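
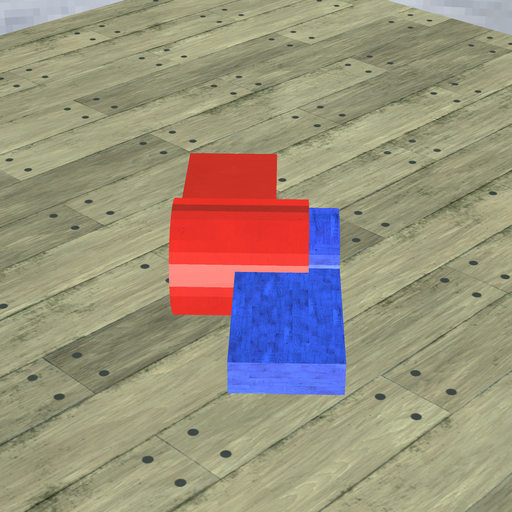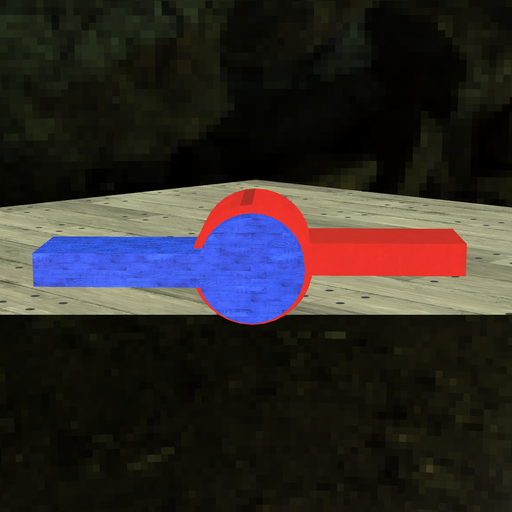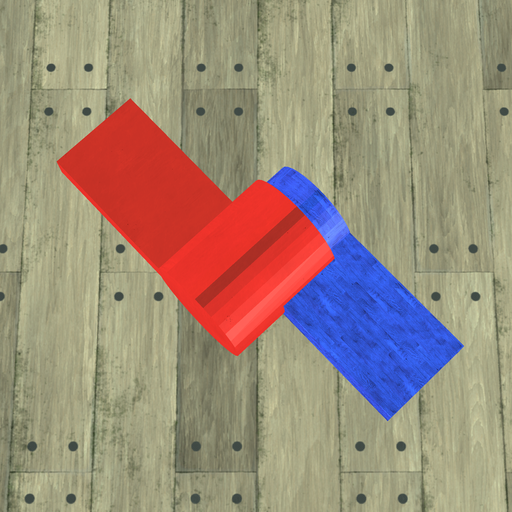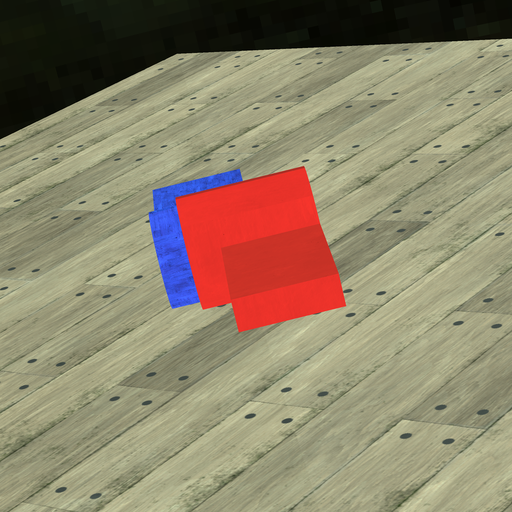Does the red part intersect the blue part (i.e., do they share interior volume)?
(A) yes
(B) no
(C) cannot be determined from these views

(A) yes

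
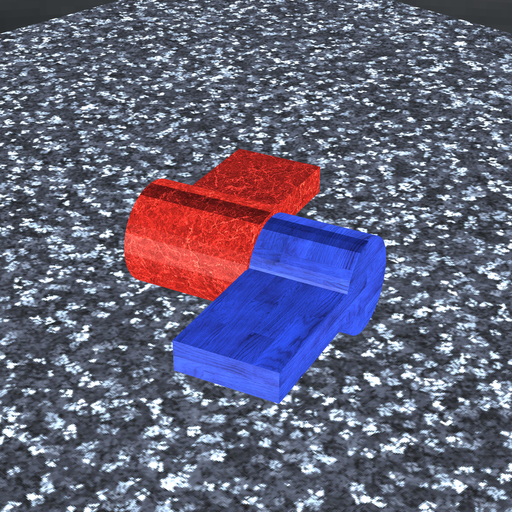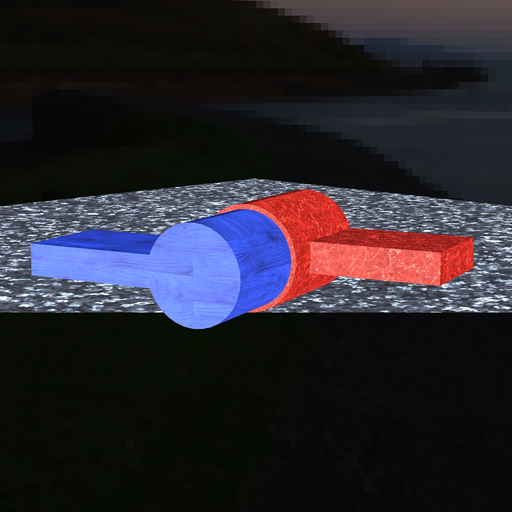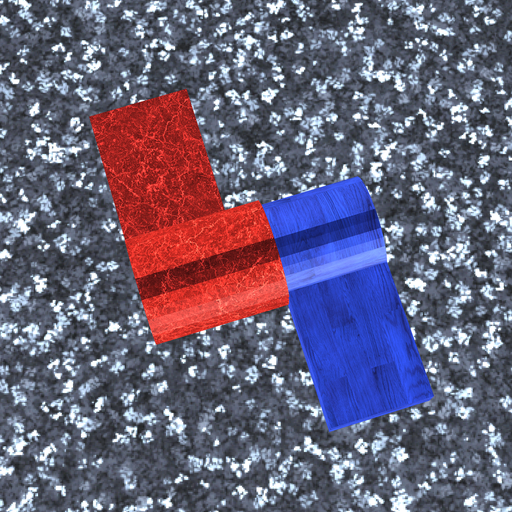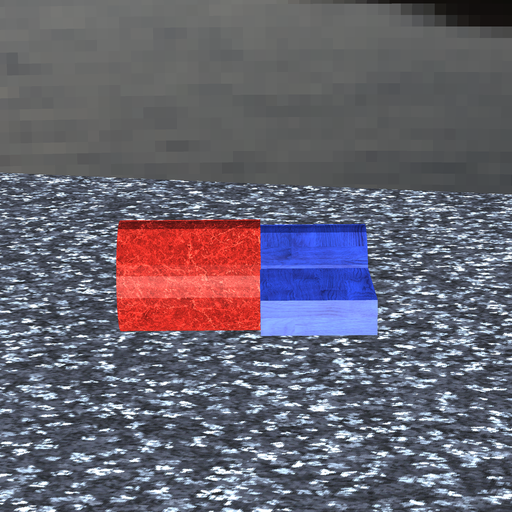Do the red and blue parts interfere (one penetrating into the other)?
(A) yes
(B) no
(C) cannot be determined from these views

(A) yes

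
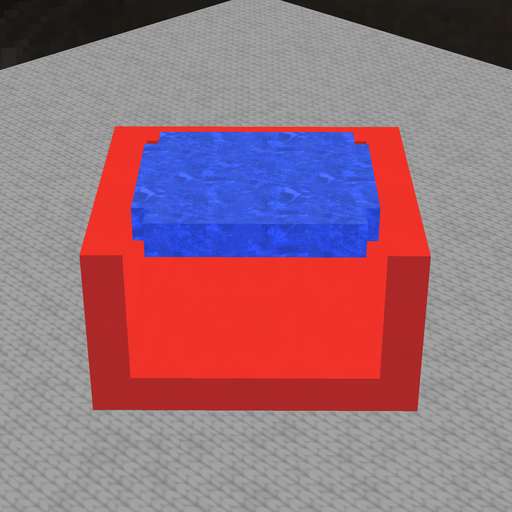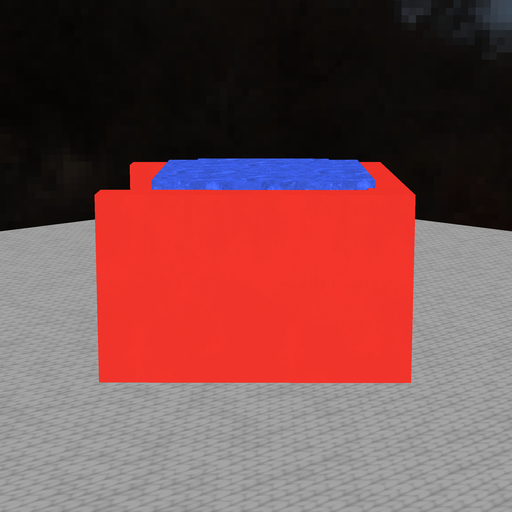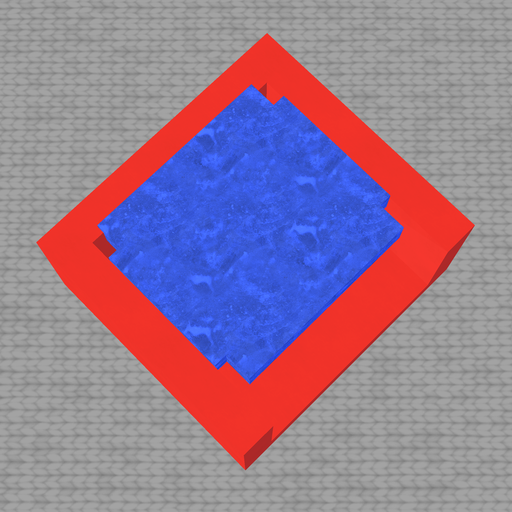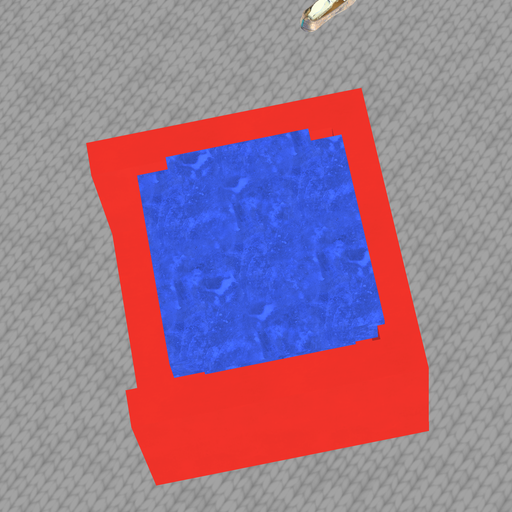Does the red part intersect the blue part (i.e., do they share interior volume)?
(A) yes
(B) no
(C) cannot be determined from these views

(A) yes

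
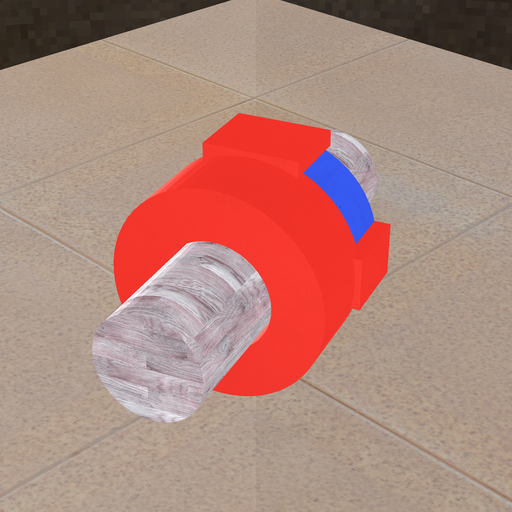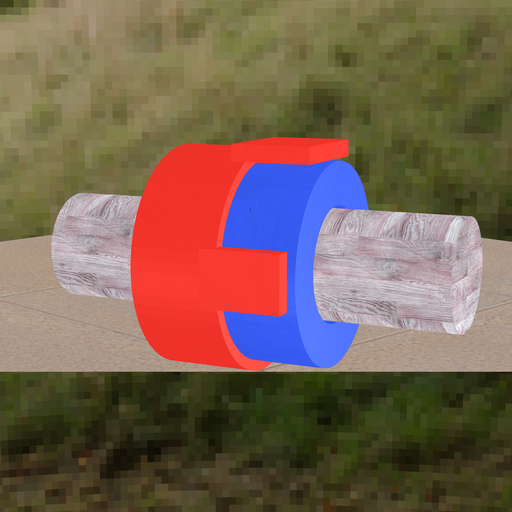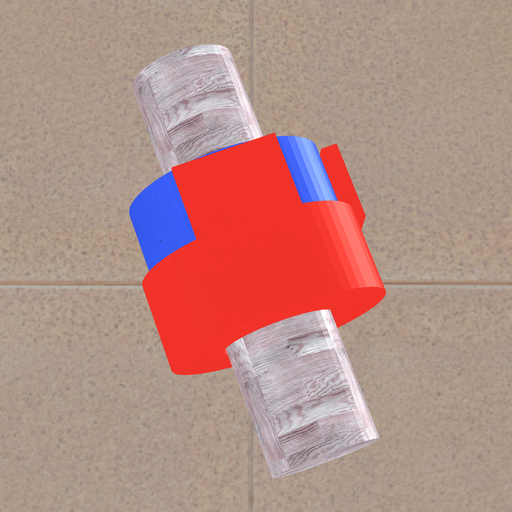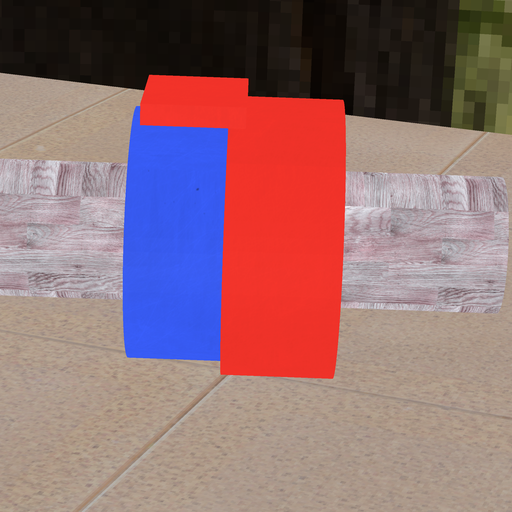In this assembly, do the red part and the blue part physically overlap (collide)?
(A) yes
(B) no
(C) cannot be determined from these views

(A) yes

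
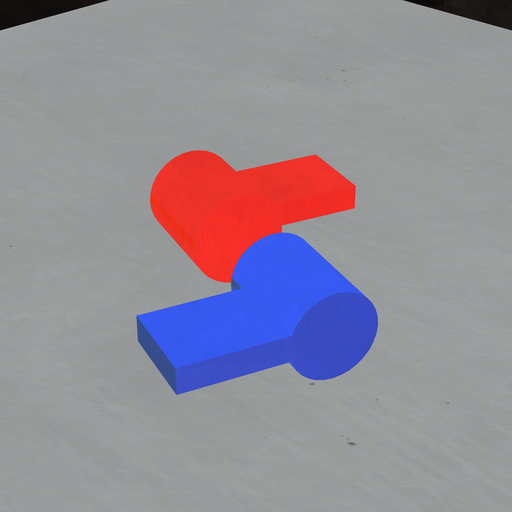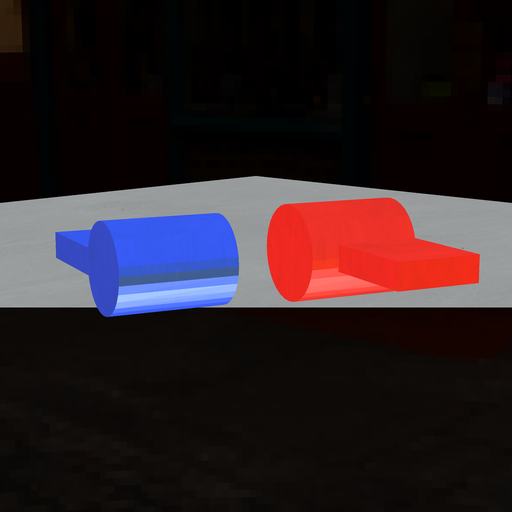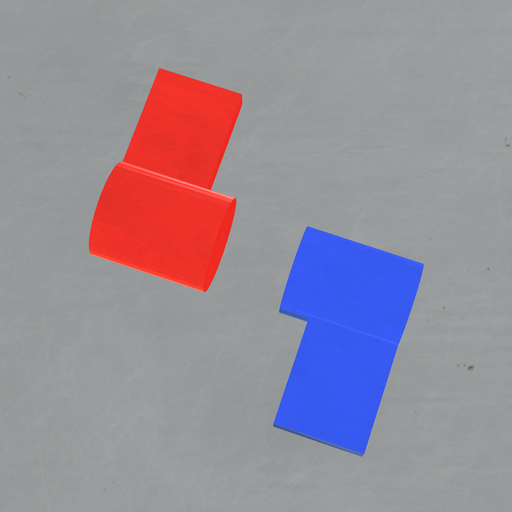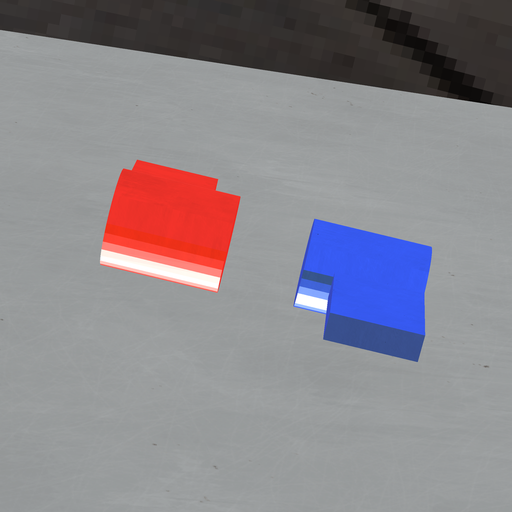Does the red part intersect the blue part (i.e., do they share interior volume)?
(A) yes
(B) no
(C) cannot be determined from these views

(B) no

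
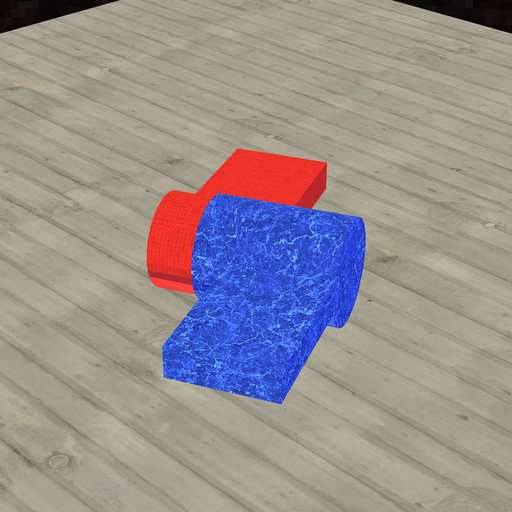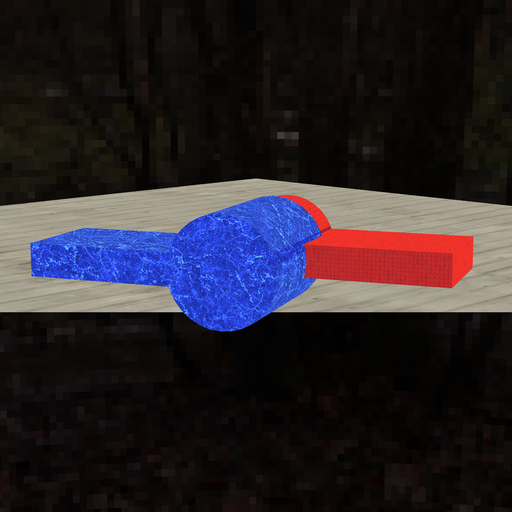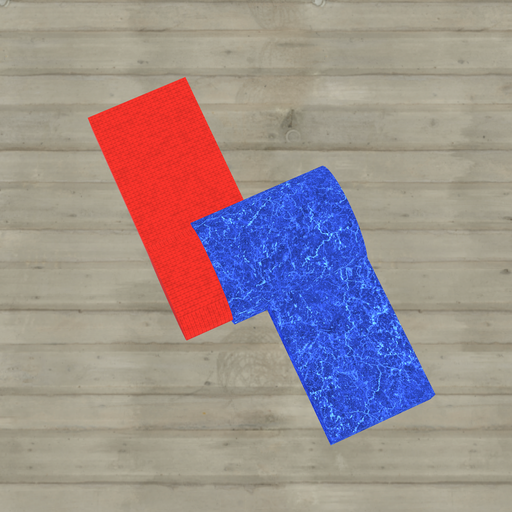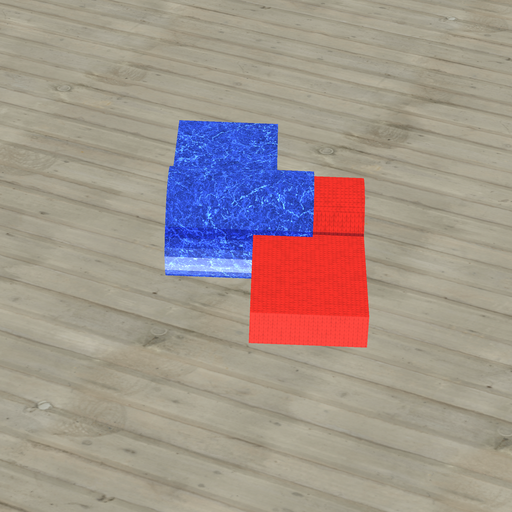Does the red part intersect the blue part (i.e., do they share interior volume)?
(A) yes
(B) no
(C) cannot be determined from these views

(A) yes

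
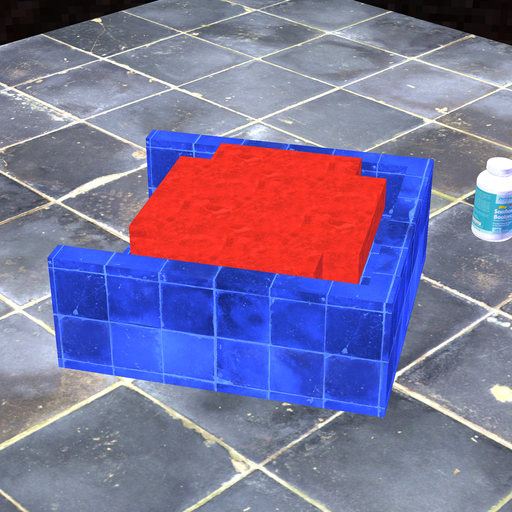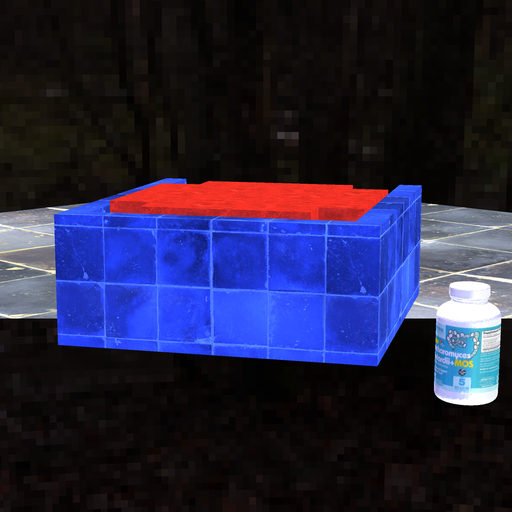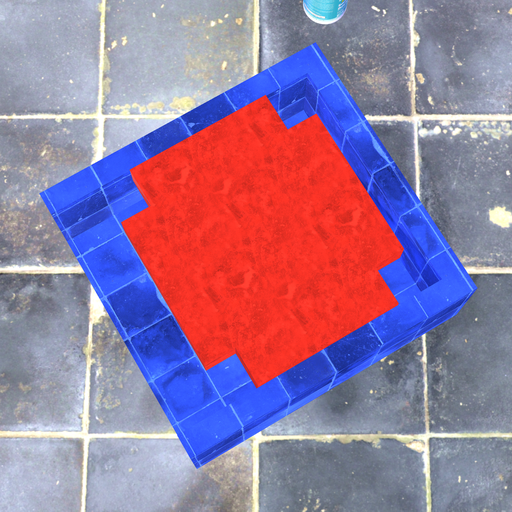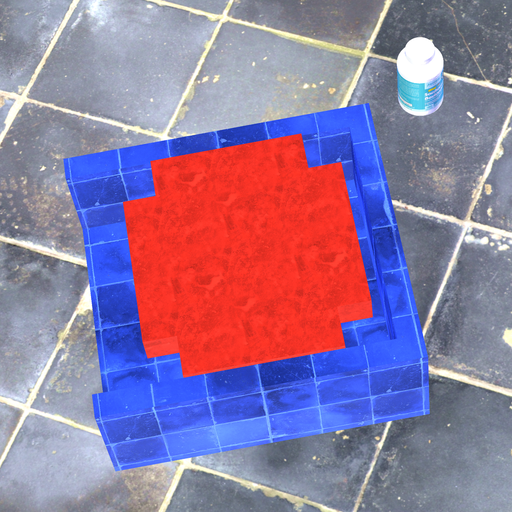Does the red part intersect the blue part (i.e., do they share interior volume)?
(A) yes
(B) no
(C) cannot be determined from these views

(B) no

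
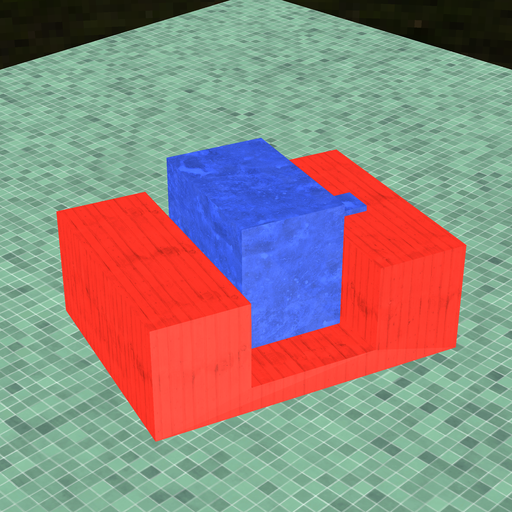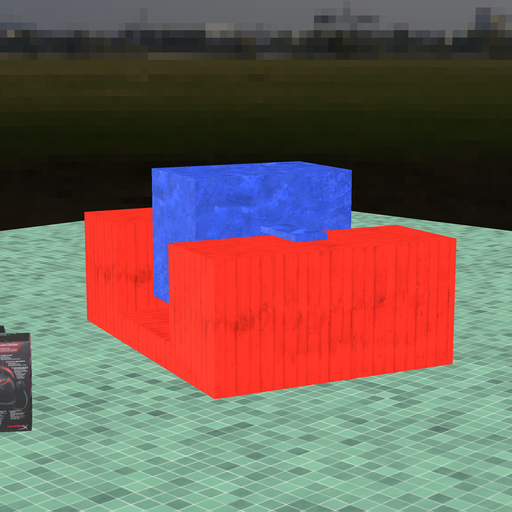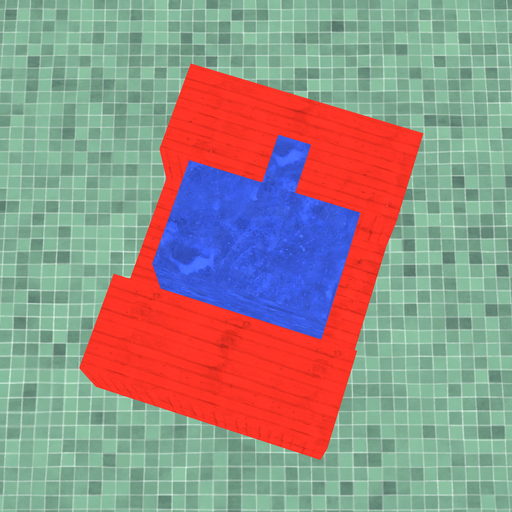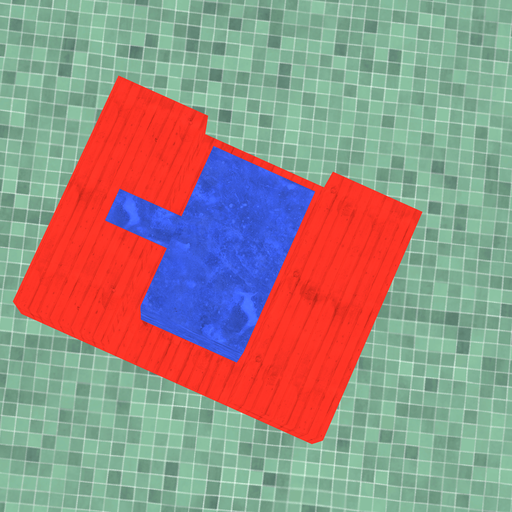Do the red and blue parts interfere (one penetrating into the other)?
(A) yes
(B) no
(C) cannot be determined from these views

(B) no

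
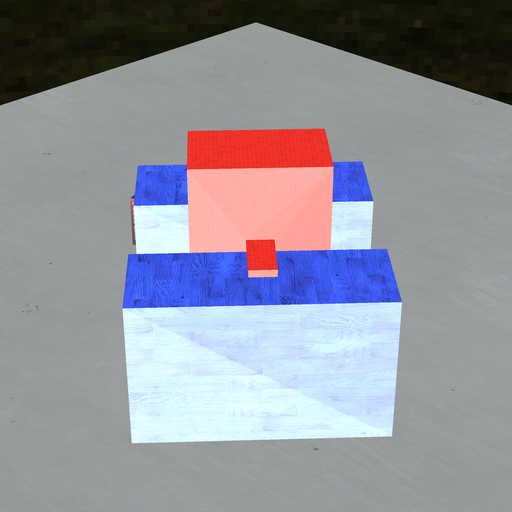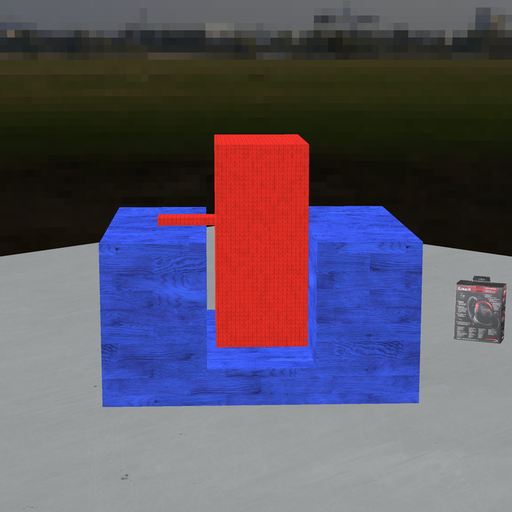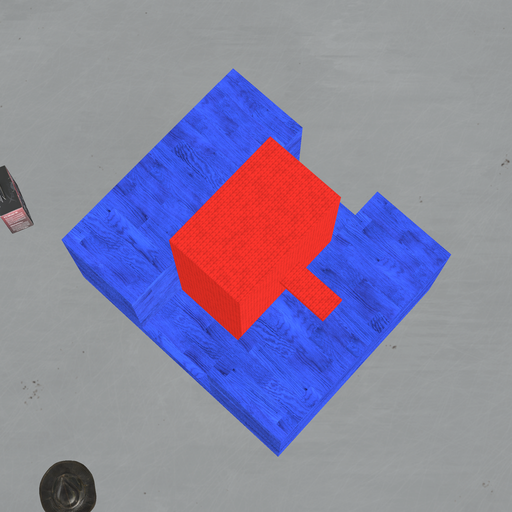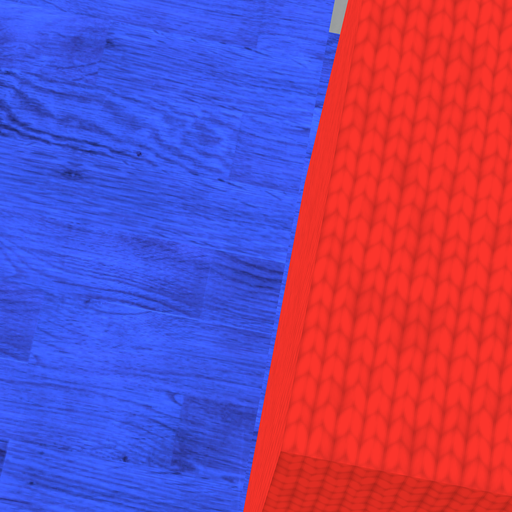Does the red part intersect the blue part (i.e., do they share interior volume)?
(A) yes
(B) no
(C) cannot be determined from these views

(B) no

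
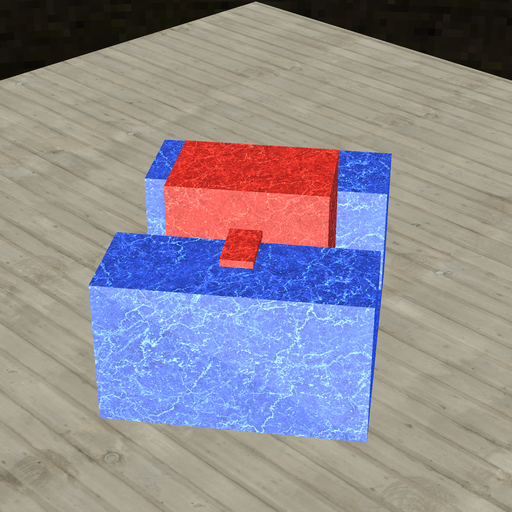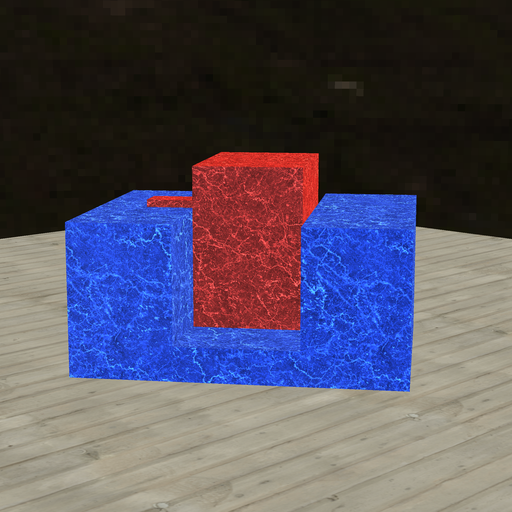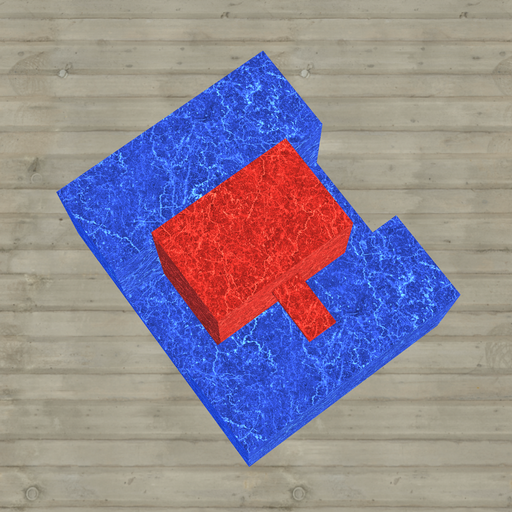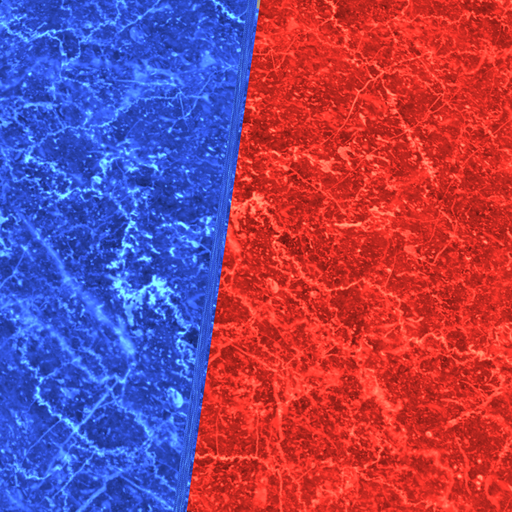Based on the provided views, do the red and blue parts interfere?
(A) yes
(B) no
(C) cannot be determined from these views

(B) no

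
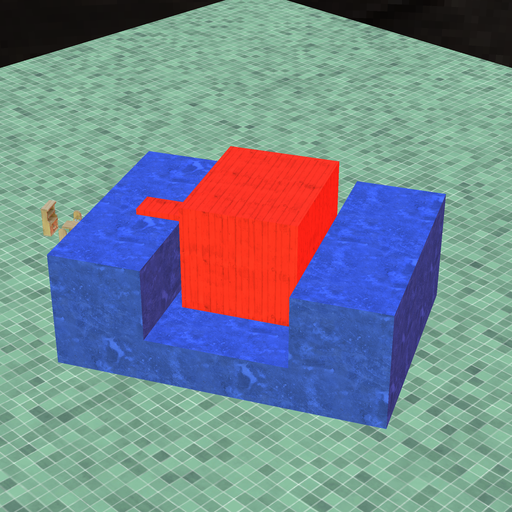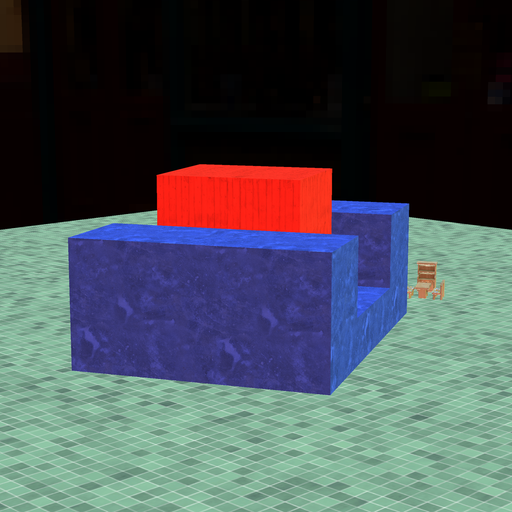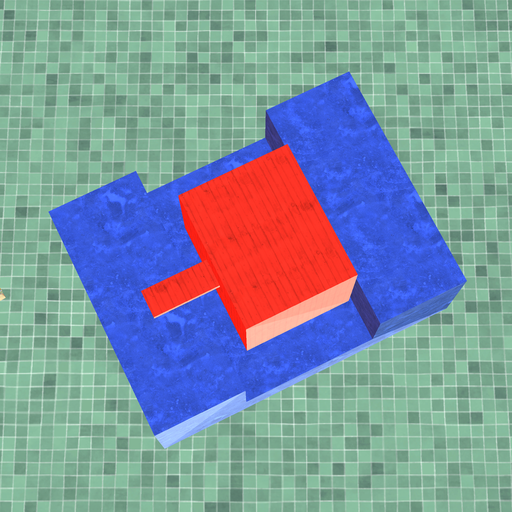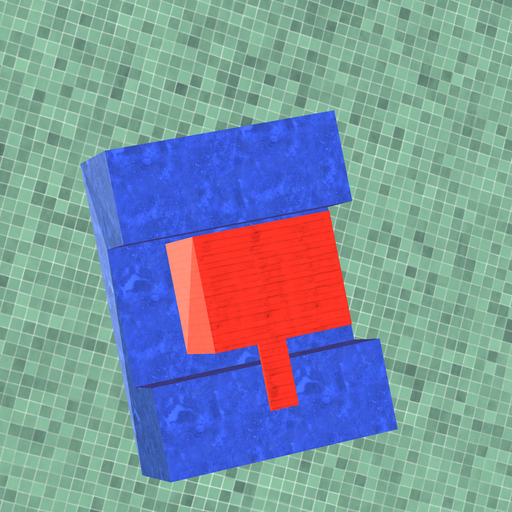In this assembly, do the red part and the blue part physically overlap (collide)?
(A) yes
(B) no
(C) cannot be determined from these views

(B) no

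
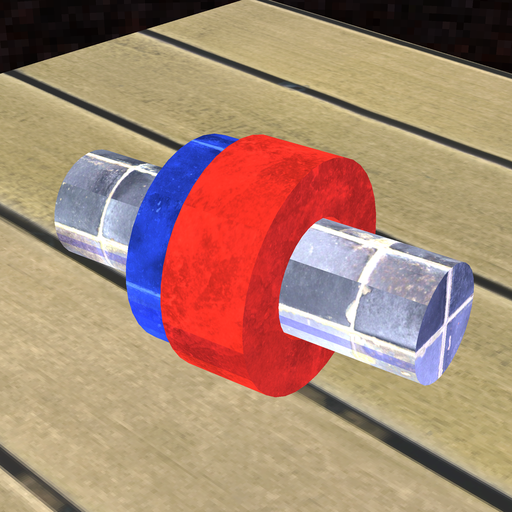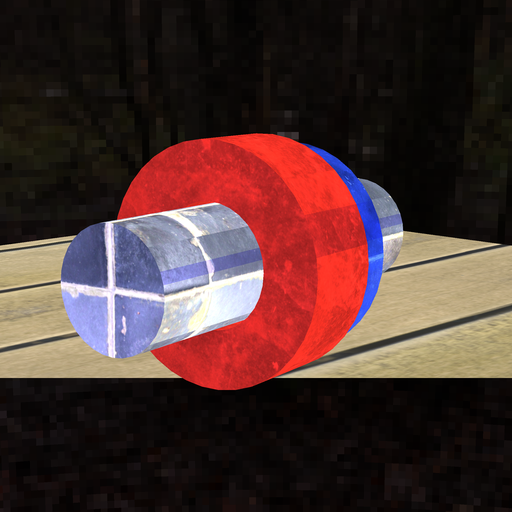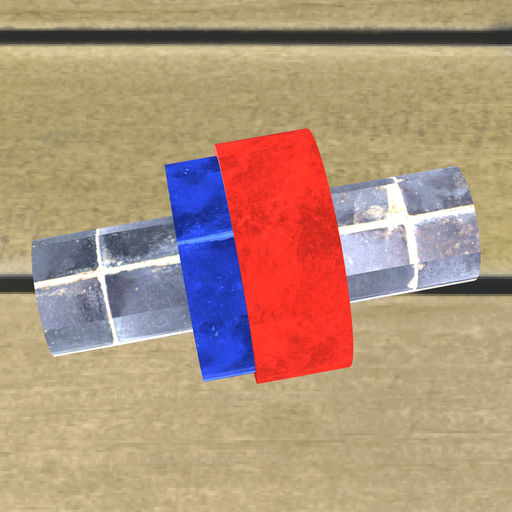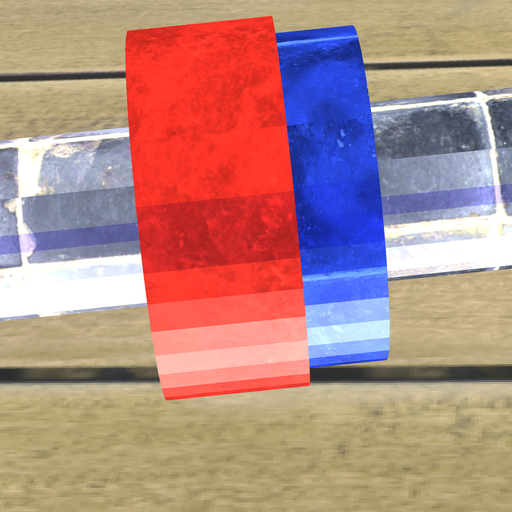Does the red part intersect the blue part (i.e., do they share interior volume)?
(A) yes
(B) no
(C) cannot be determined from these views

(A) yes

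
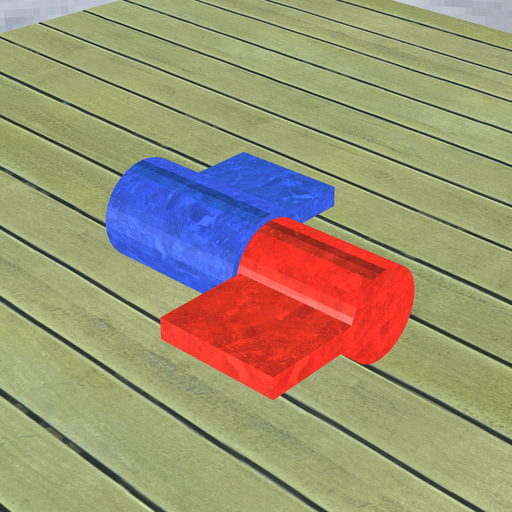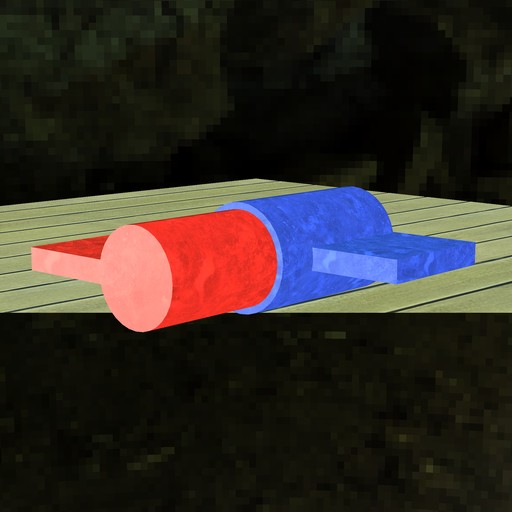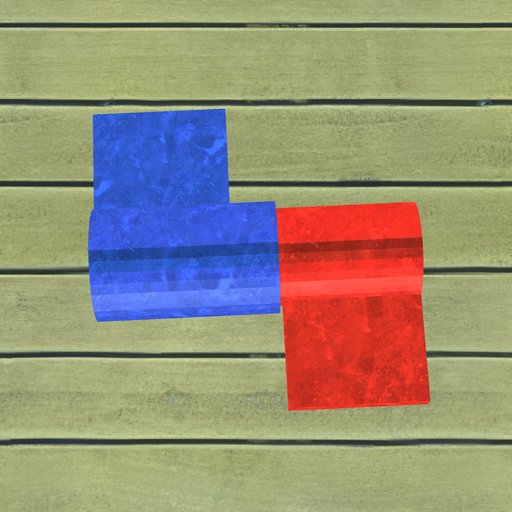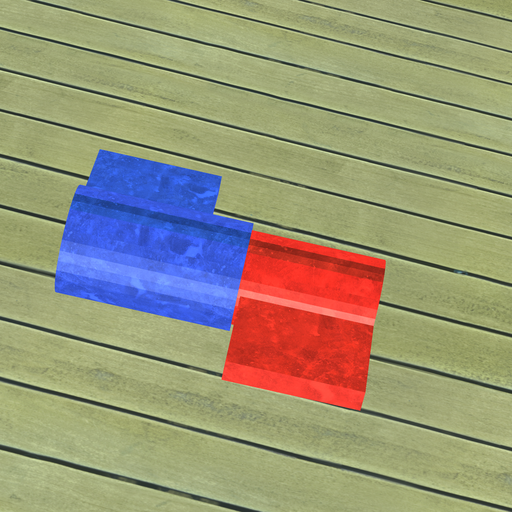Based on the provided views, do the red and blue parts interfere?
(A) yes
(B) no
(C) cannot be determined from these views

(A) yes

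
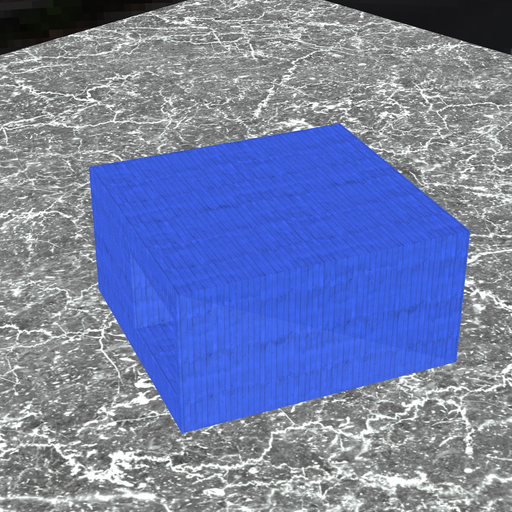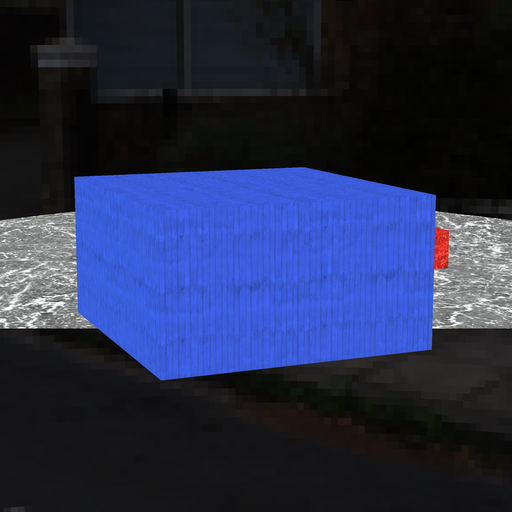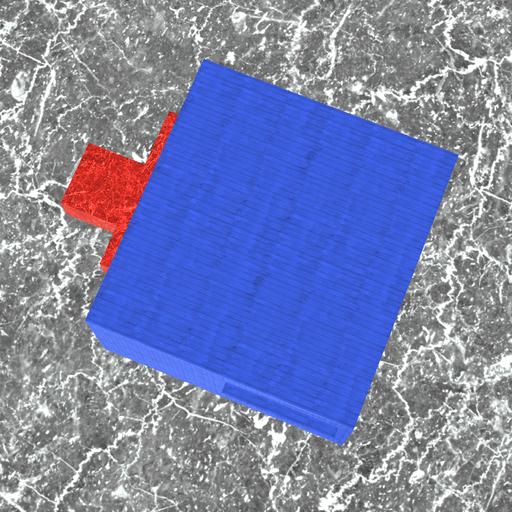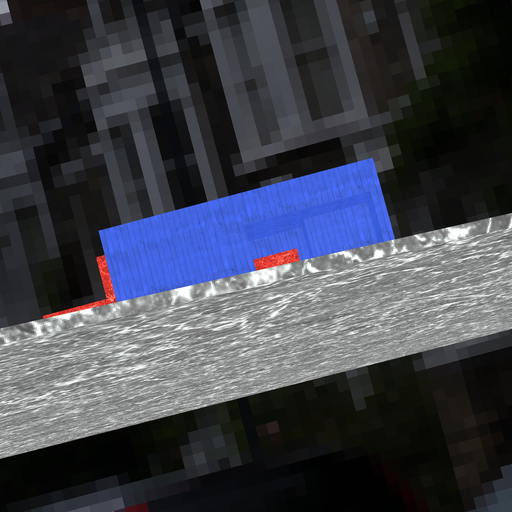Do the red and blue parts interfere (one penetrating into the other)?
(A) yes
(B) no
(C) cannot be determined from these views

(B) no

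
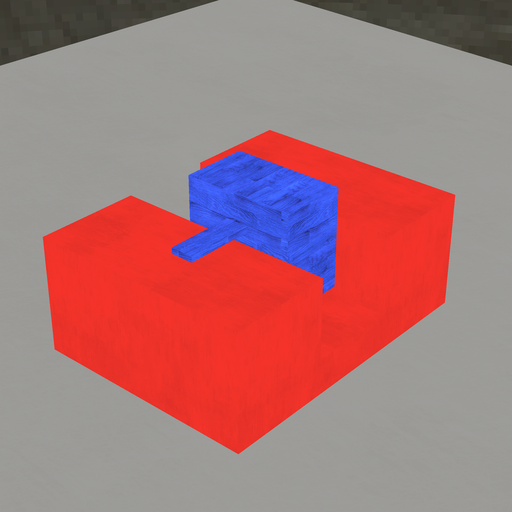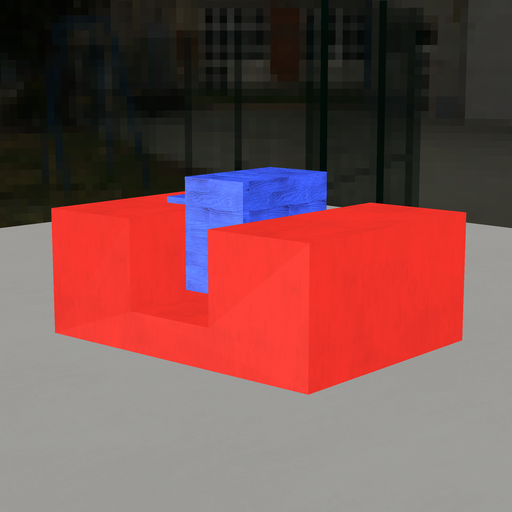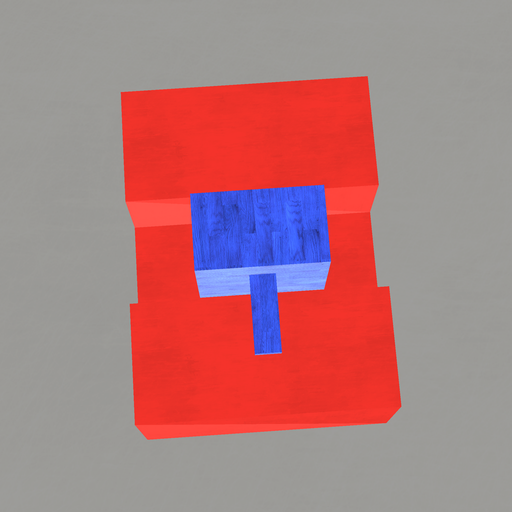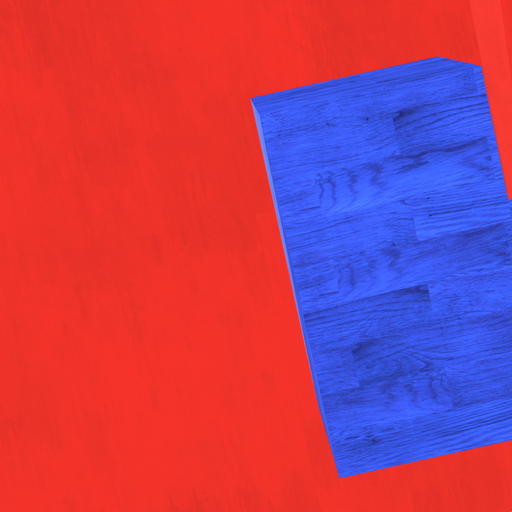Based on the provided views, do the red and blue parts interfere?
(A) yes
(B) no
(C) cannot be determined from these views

(B) no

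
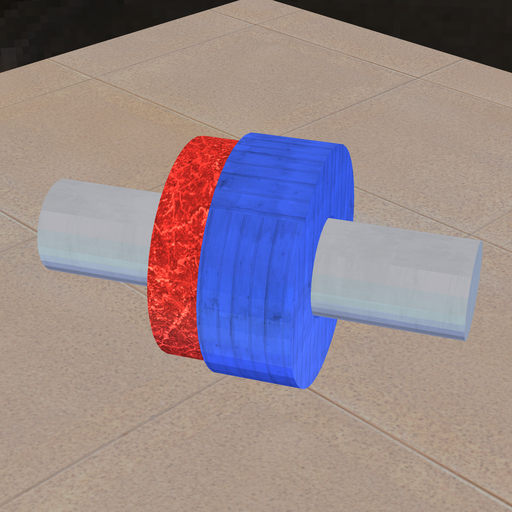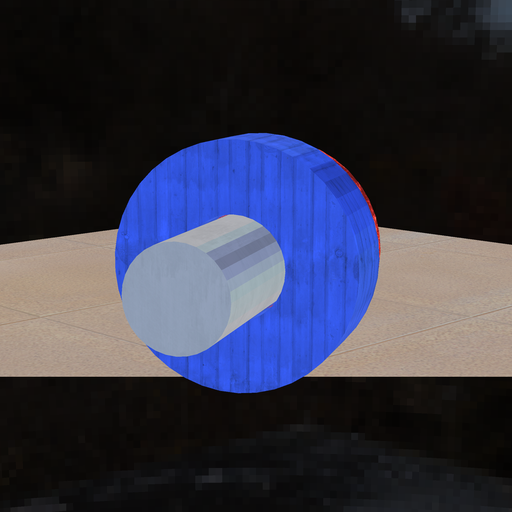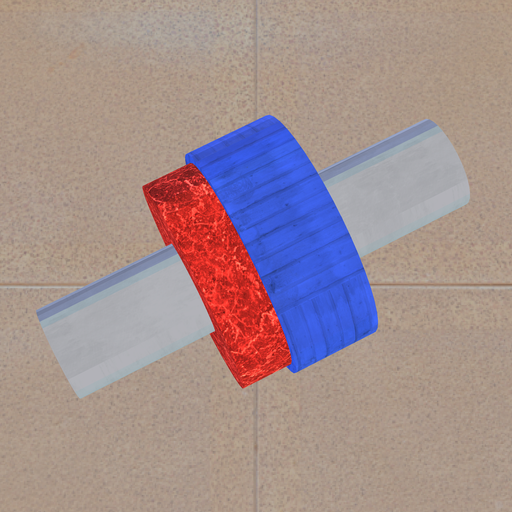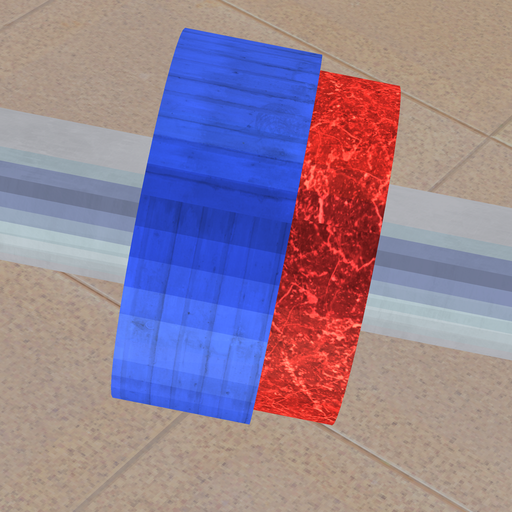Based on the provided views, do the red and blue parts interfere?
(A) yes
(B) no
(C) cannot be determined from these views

(A) yes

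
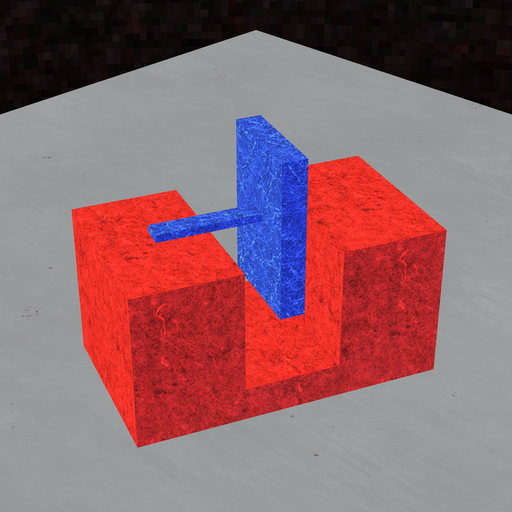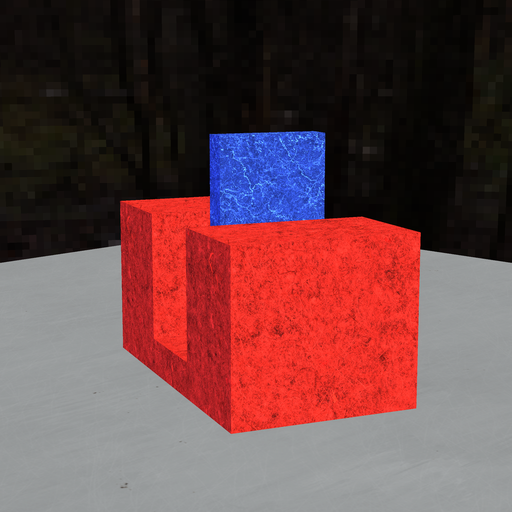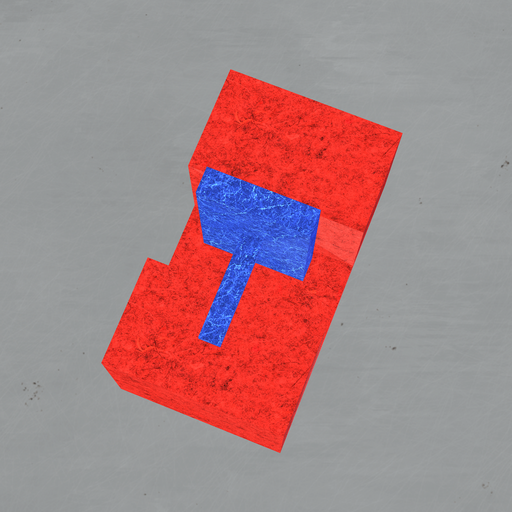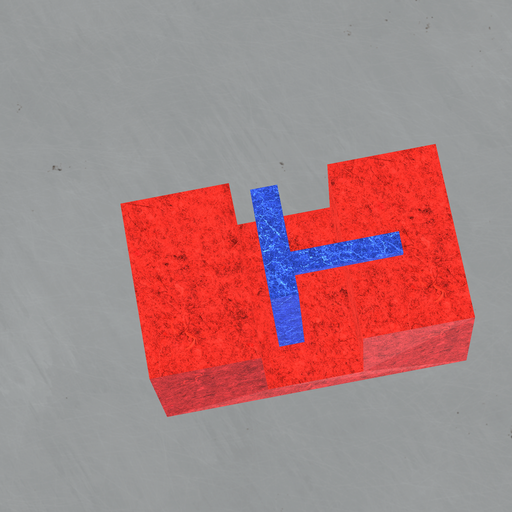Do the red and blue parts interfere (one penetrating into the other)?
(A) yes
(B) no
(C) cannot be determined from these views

(B) no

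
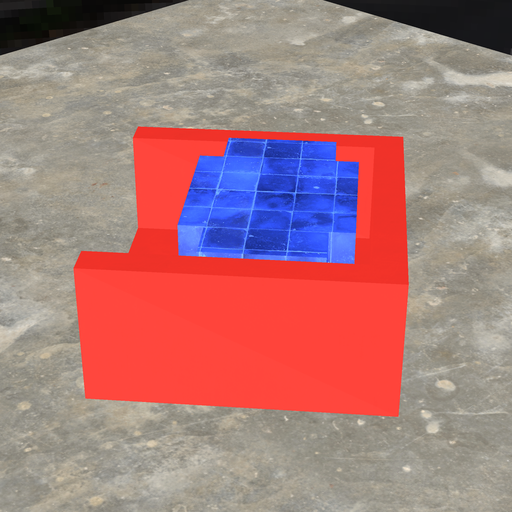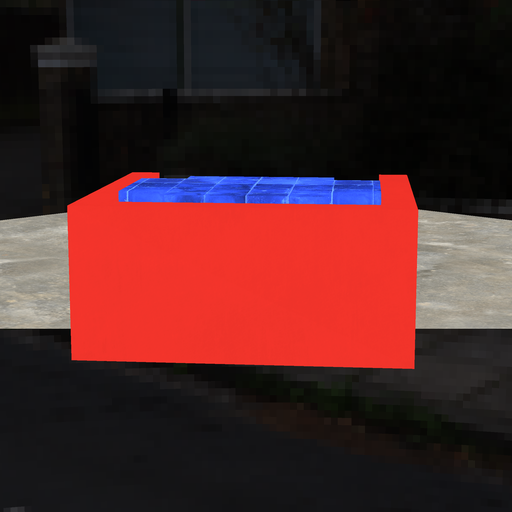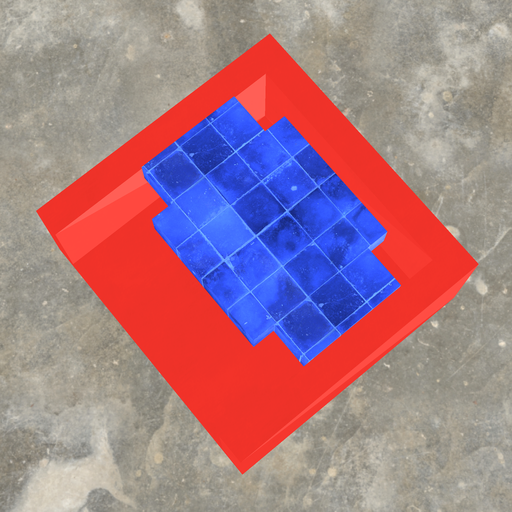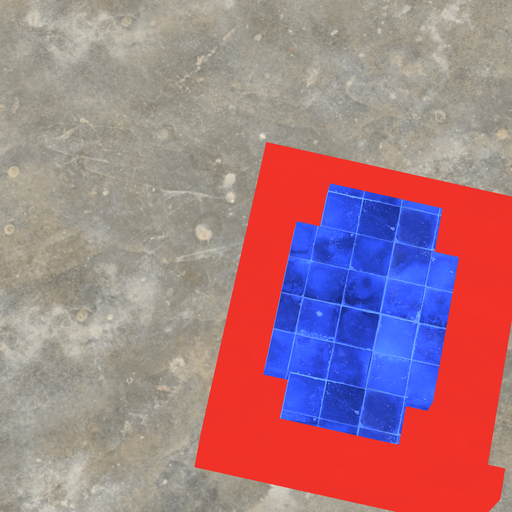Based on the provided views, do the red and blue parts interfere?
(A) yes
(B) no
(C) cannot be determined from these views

(B) no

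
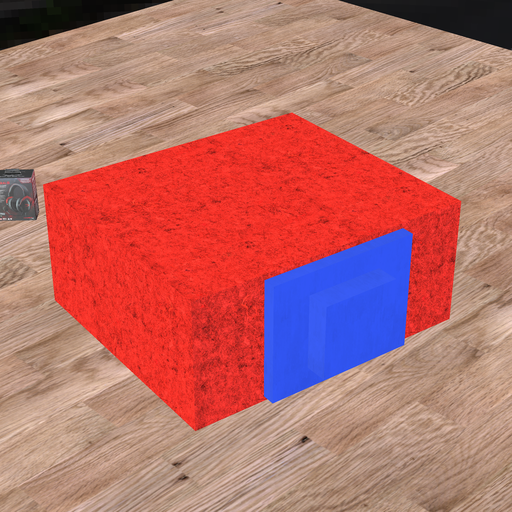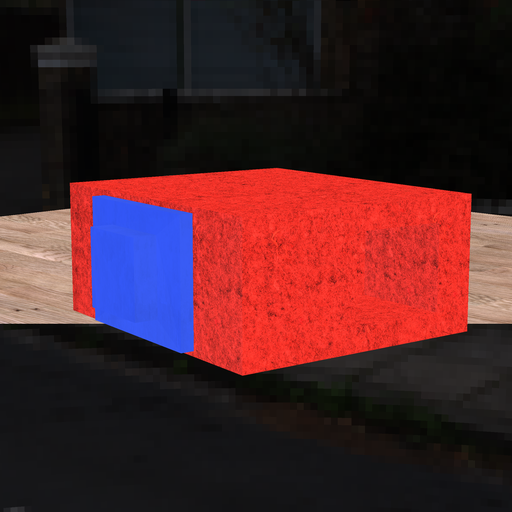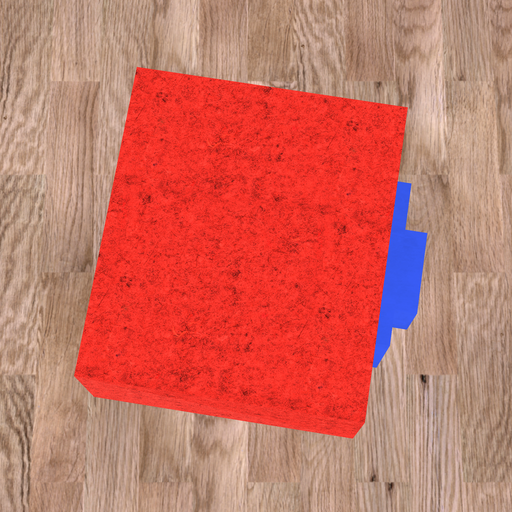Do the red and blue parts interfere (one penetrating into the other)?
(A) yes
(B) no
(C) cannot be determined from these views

(C) cannot be determined from these views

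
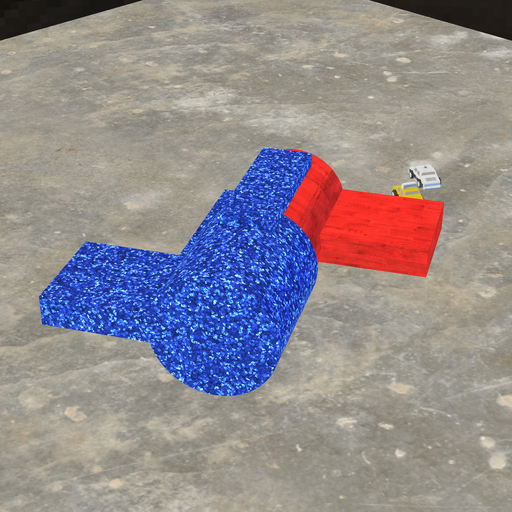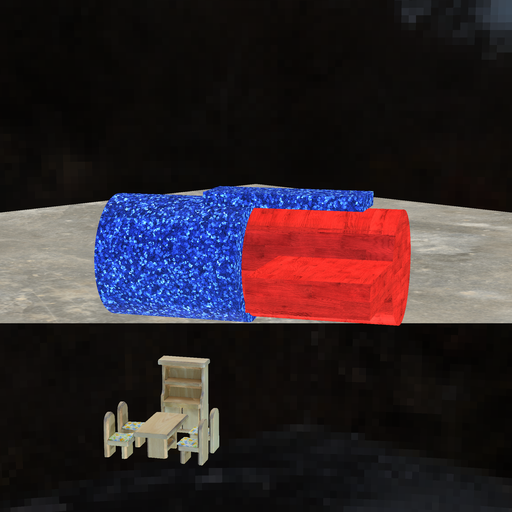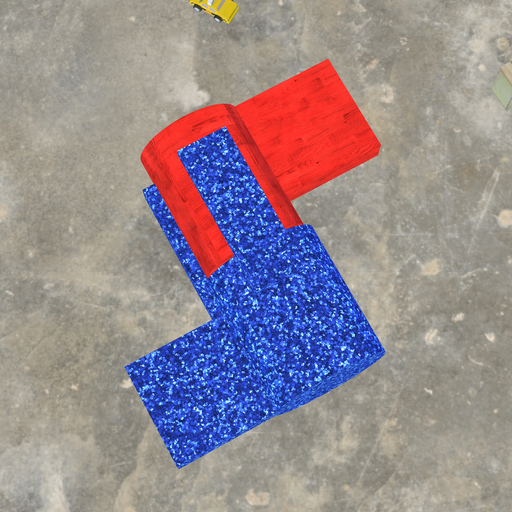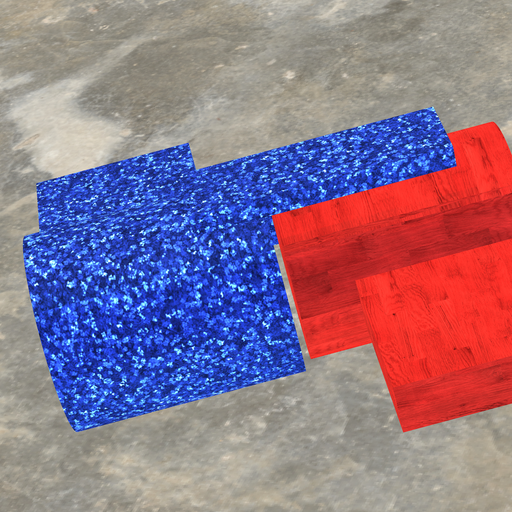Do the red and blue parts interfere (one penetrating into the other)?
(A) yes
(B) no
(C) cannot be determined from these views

(B) no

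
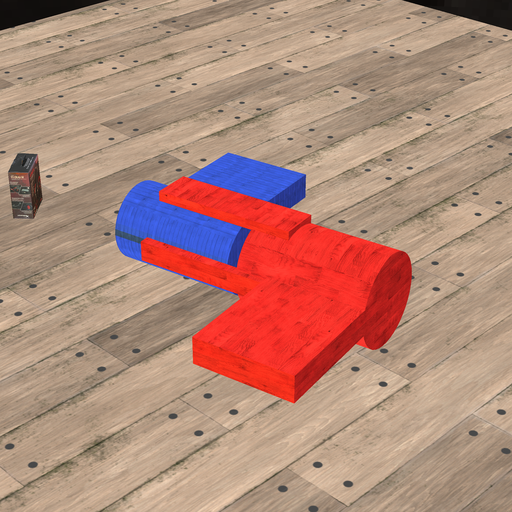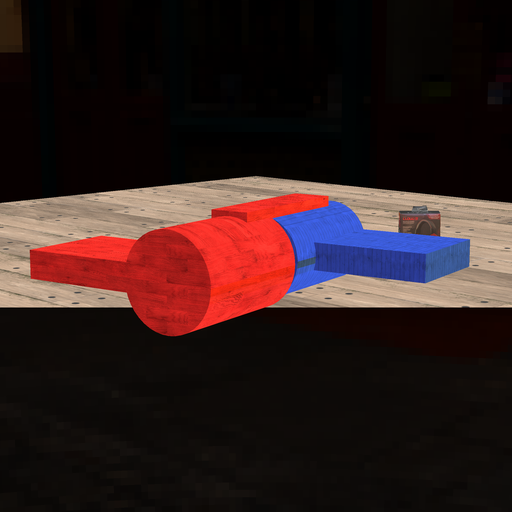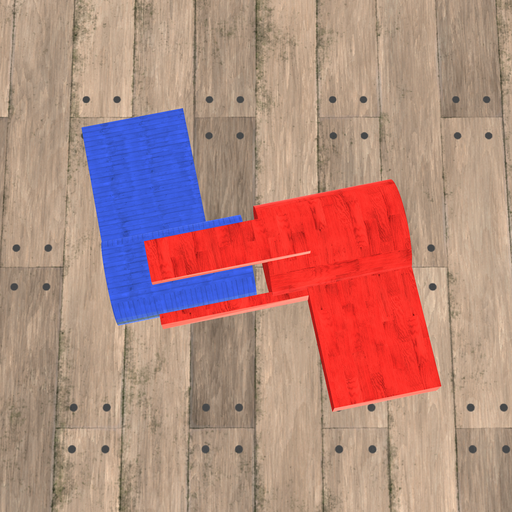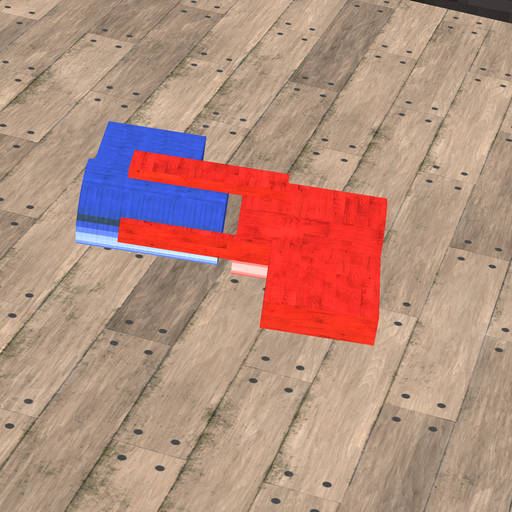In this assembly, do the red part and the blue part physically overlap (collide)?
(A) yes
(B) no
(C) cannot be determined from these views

(B) no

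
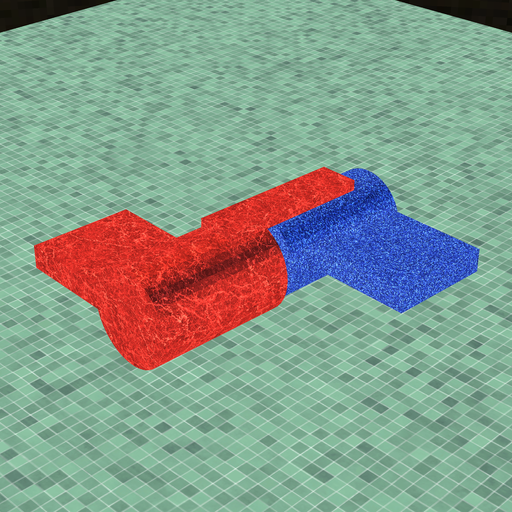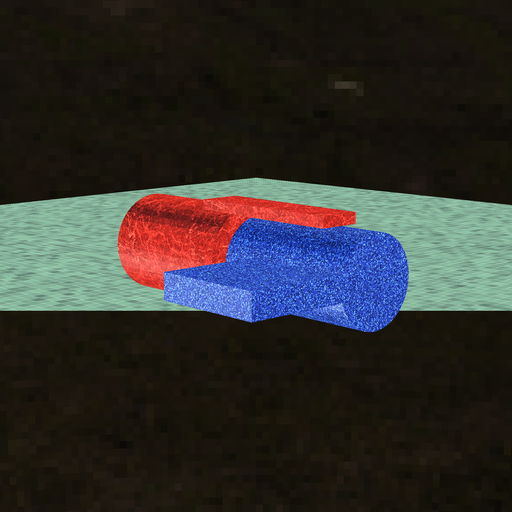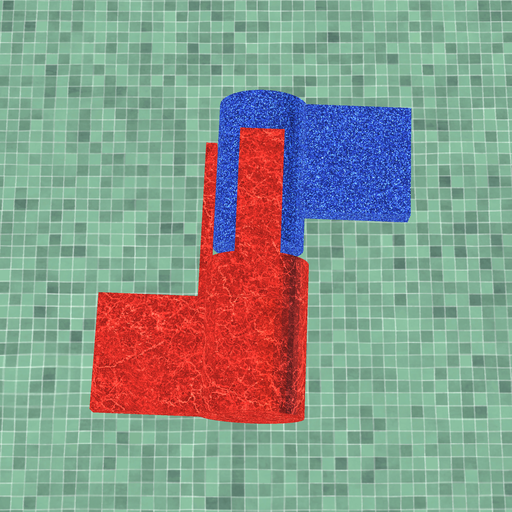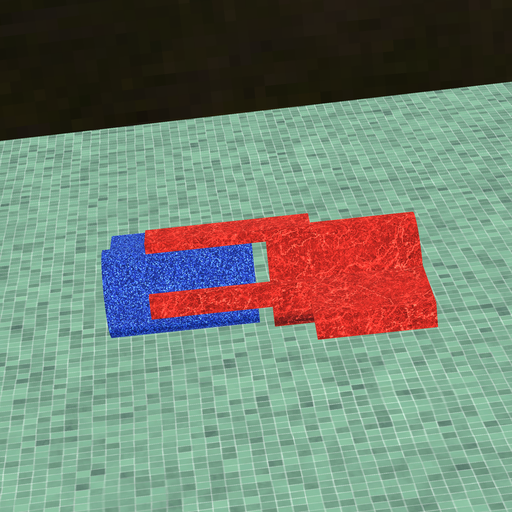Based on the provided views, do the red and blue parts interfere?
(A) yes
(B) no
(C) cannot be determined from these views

(B) no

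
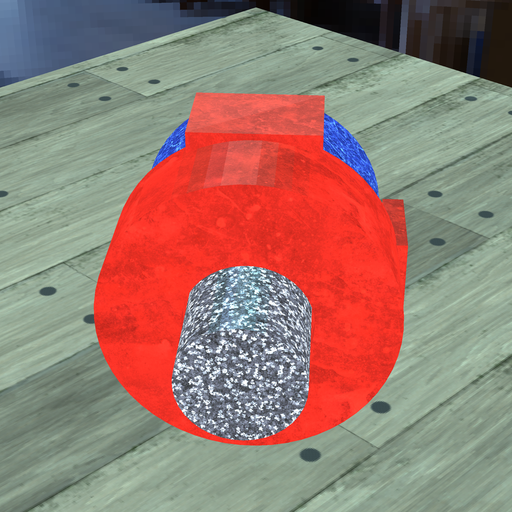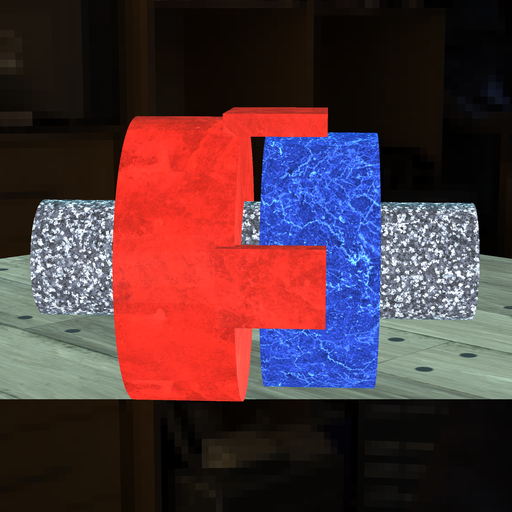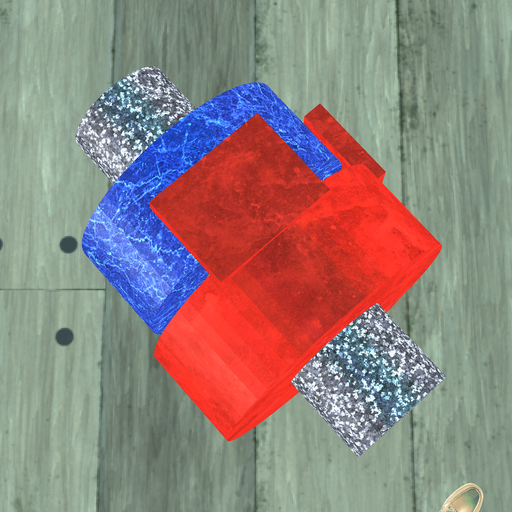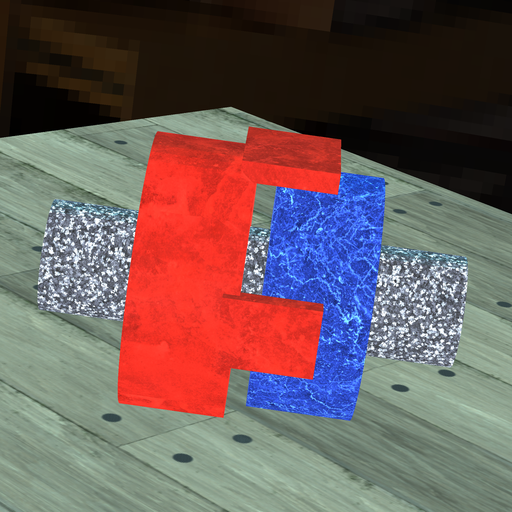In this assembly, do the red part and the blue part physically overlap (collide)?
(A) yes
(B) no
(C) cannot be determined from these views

(B) no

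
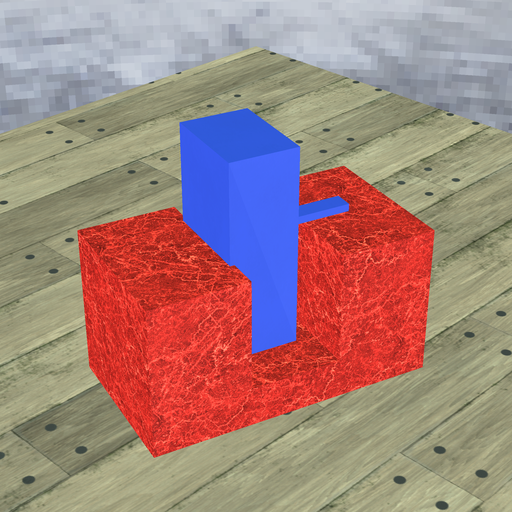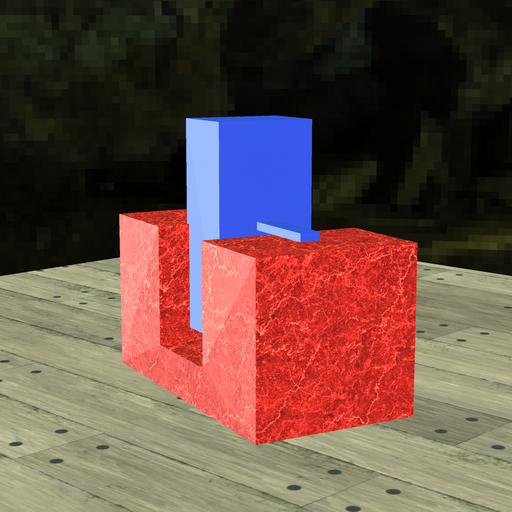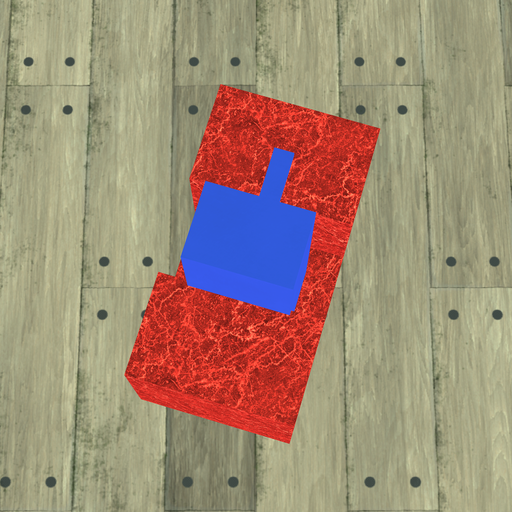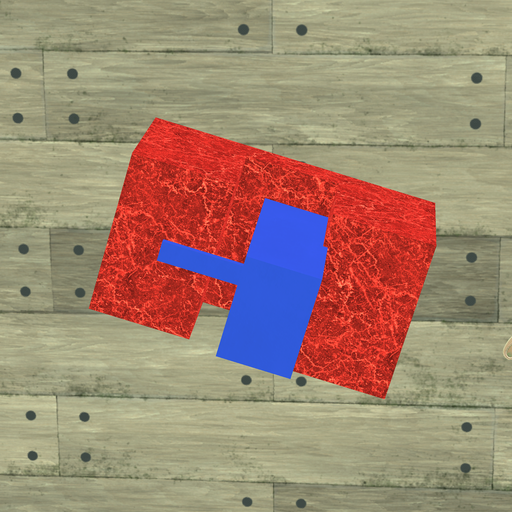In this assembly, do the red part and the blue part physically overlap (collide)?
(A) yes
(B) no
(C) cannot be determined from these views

(A) yes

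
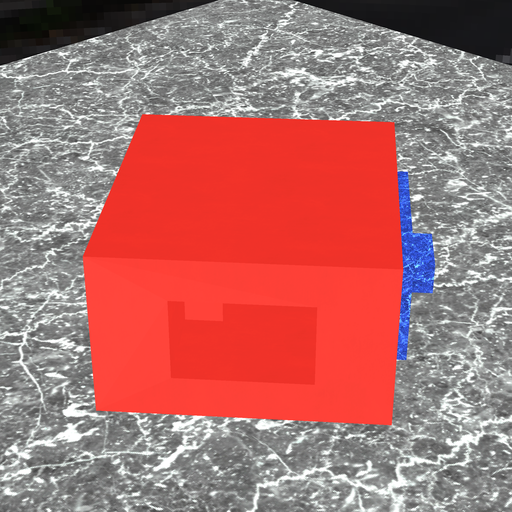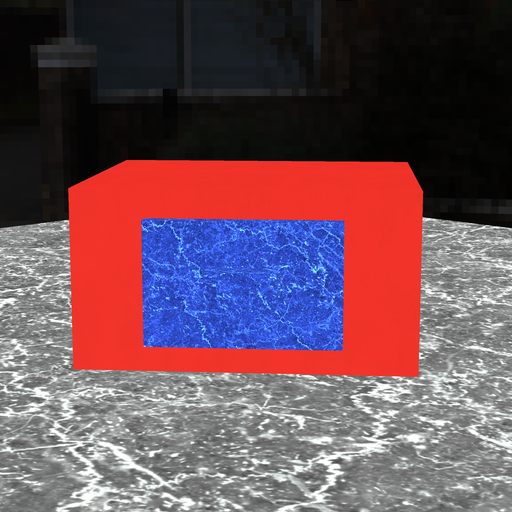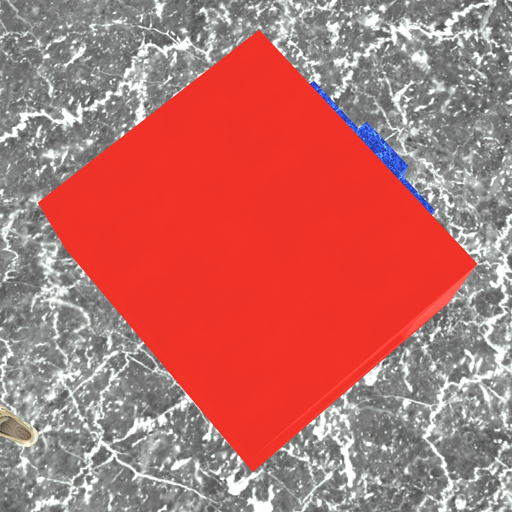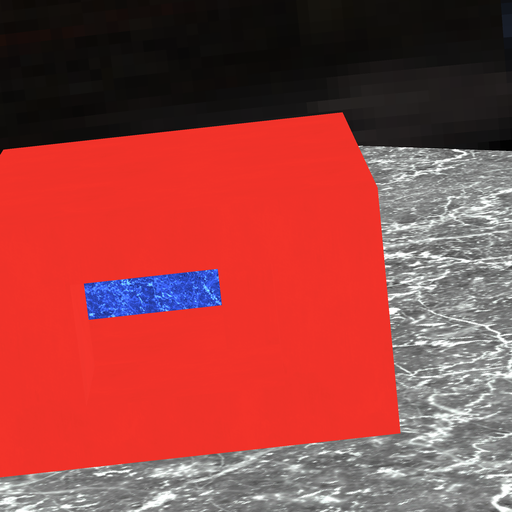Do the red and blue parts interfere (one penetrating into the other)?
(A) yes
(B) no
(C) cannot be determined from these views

(A) yes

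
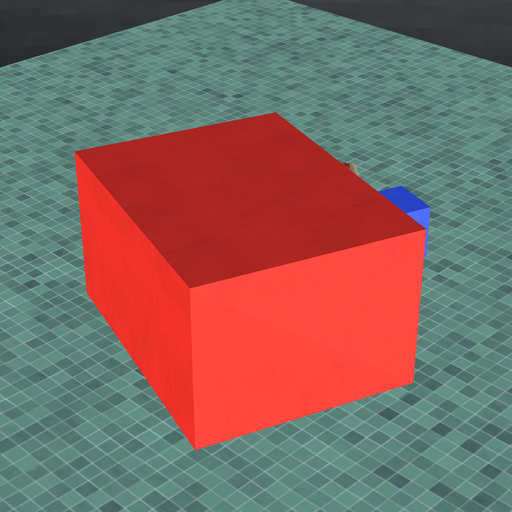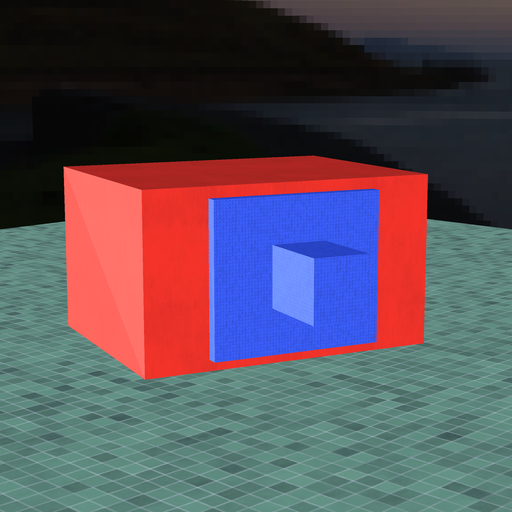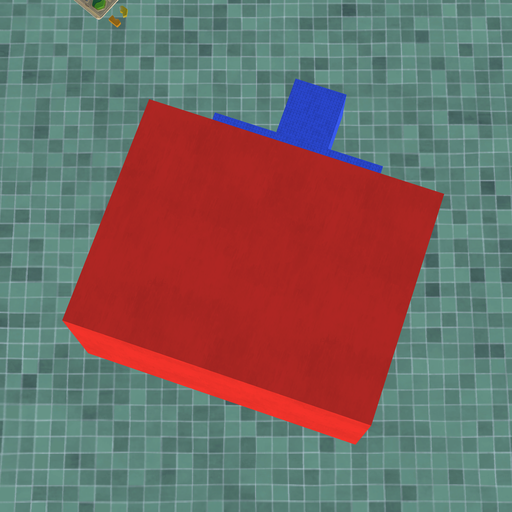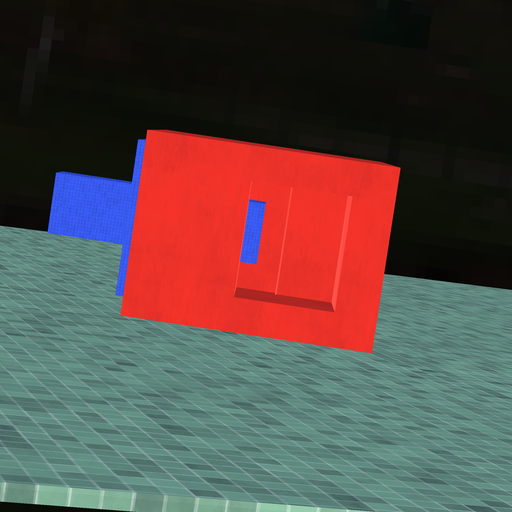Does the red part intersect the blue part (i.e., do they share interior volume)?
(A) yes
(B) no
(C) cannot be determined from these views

(B) no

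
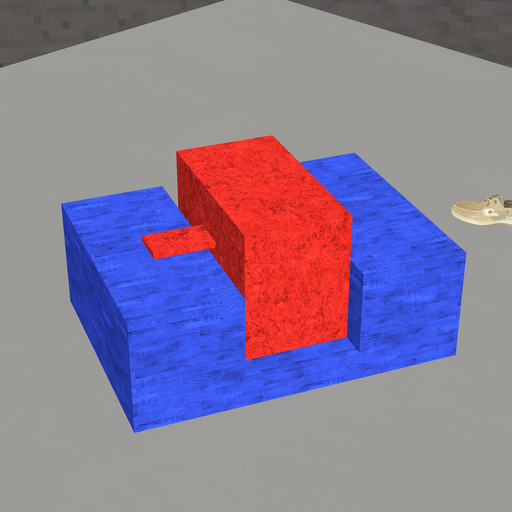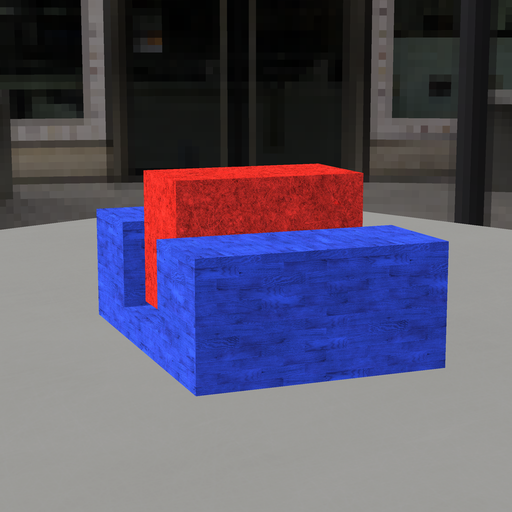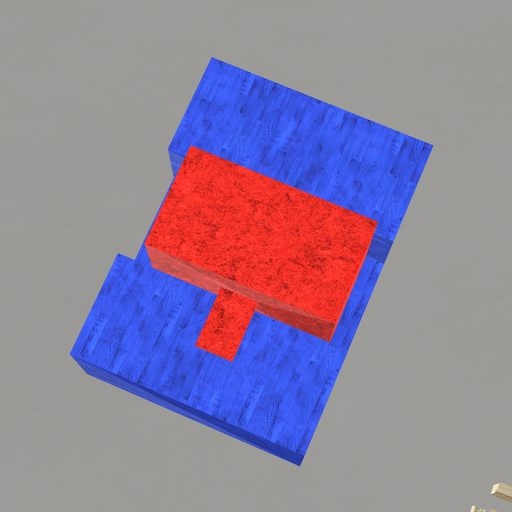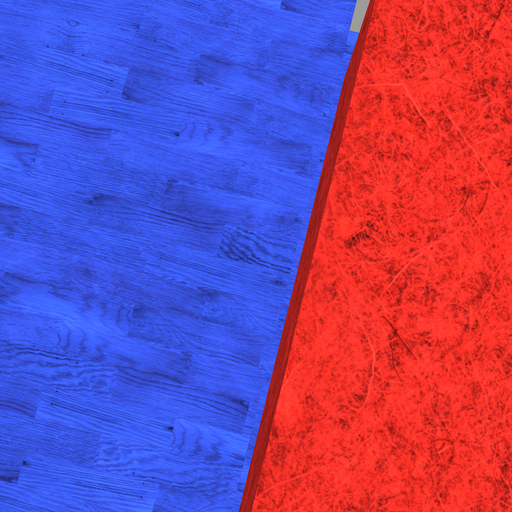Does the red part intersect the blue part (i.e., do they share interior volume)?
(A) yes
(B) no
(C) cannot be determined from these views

(B) no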